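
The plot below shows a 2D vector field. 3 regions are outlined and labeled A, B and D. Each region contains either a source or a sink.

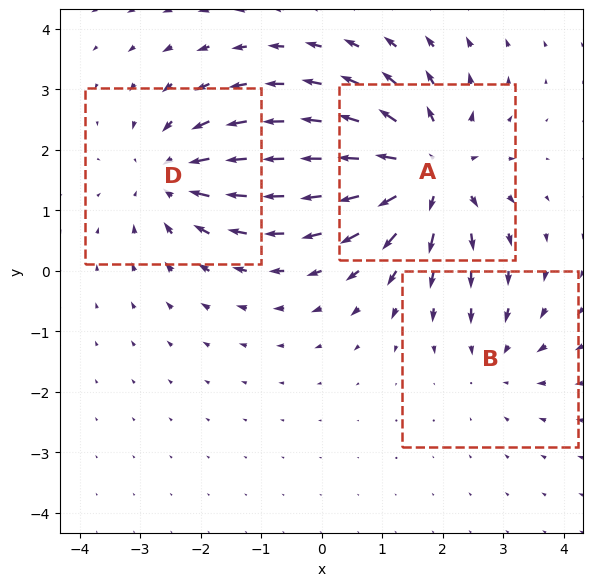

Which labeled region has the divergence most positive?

A

Divergence at each region's feature centre — A: about +5, B: about -2, D: about -3. Region A is most positive.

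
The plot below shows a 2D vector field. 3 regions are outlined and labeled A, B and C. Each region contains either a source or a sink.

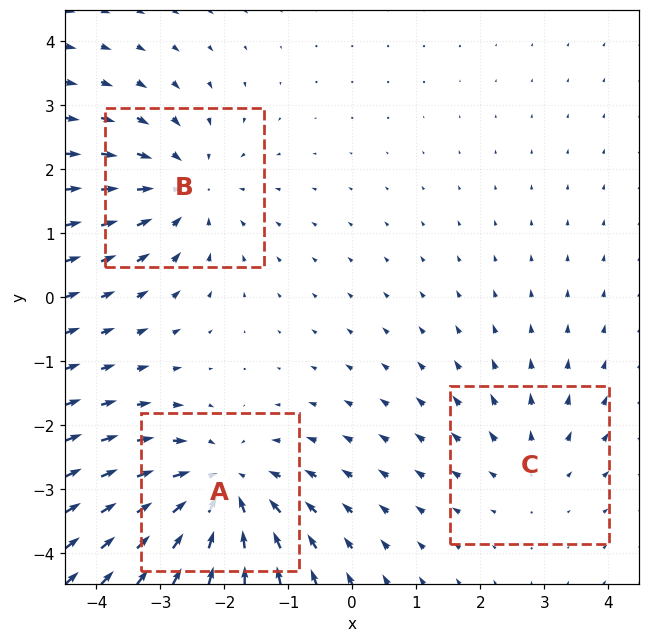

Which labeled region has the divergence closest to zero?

Divergence at each region's feature centre — A: about -4, B: about -3, C: about +2. Region C is closest to zero.

C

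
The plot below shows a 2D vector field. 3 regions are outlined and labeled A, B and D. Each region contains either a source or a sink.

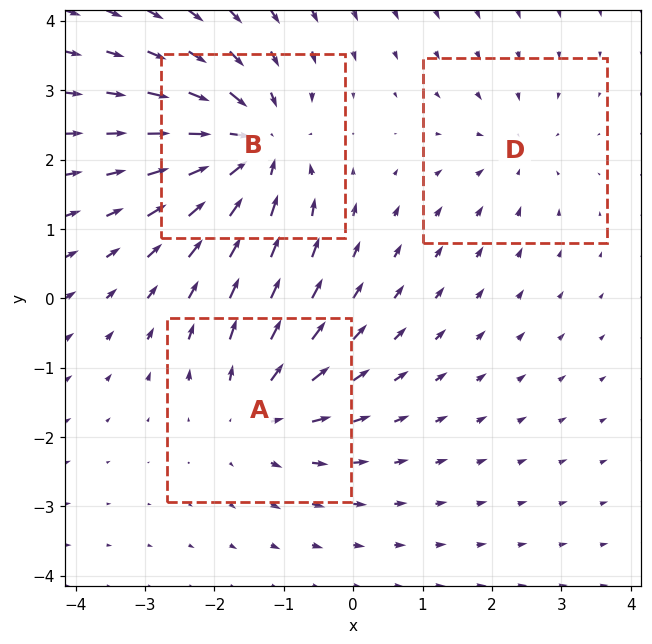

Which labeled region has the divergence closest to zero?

Divergence at each region's feature centre — A: about +3, B: about -5, D: about -2. Region D is closest to zero.

D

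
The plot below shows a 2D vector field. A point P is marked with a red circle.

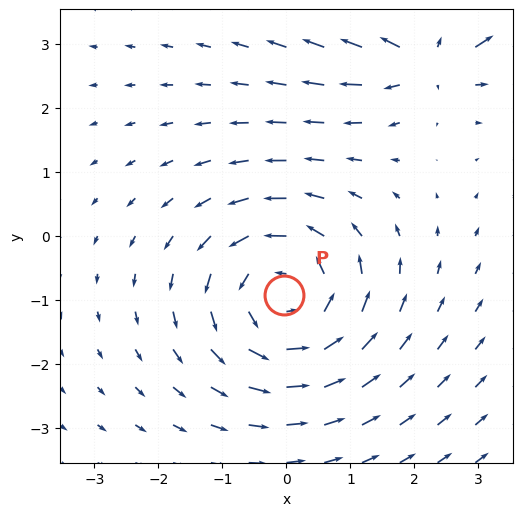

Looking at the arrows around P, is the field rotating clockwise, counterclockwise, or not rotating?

Near P at (-0.0, -0.9) the arrows circulate counterclockwise. The curl (z-component) there is about +4; positive curl means counterclockwise rotation.

counterclockwise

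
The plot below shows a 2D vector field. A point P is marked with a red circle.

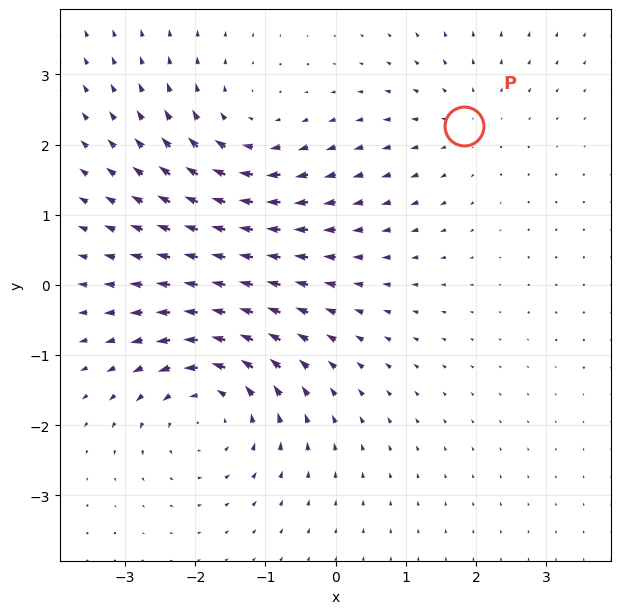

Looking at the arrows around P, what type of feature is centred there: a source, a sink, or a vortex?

At P (1.8, 2.3) the arrows spread outward. Divergence about +2, curl ≈0 — positive divergence with near-zero curl is a source.

source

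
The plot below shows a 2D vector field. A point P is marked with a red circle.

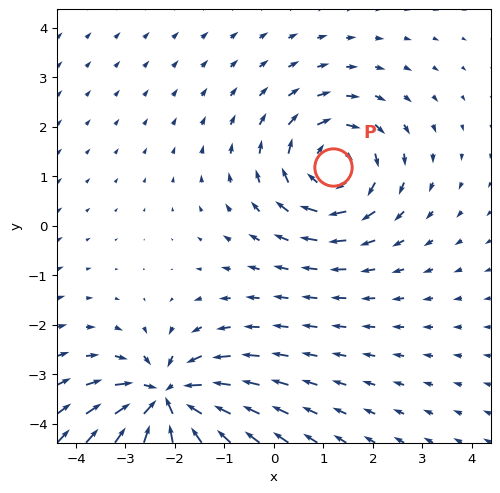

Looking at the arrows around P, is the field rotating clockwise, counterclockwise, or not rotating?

clockwise

Near P at (1.2, 1.2) the arrows circulate clockwise. The curl (z-component) there is about -3; negative curl means clockwise rotation.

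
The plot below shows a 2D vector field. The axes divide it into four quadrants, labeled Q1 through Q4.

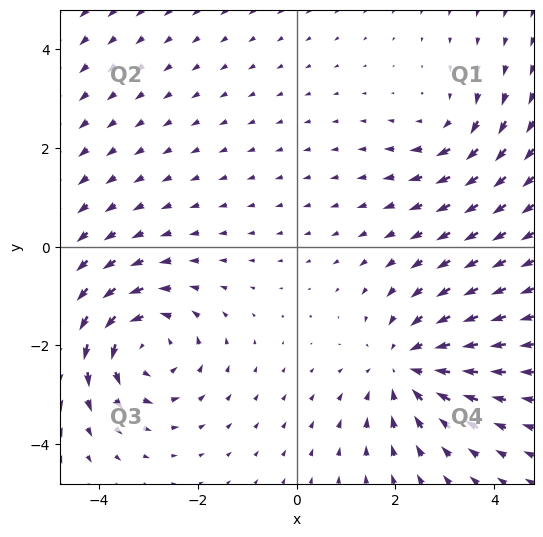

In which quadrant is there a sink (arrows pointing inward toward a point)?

Q4

The sink sits at approximately (2.2, -2.4), which lies in quadrant Q4. The divergence there is about -3, negative as expected for a sink.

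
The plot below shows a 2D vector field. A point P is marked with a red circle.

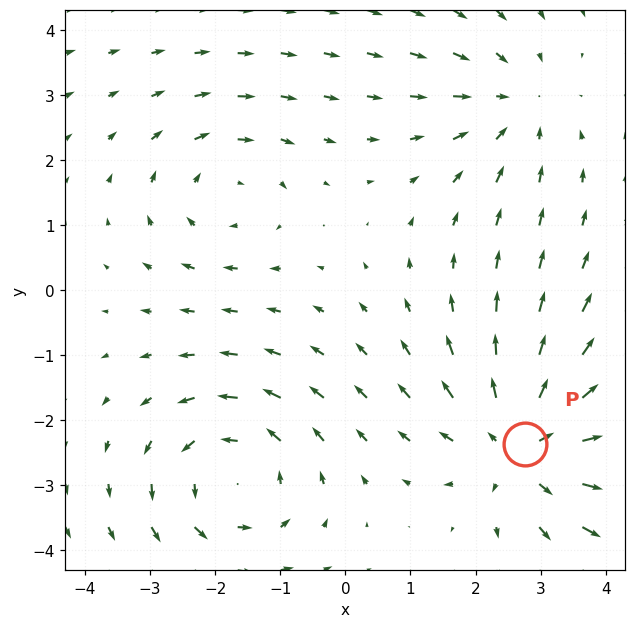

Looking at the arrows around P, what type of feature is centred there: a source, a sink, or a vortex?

source

At P (2.8, -2.4) the arrows spread outward. Divergence about +4, curl ≈0 — positive divergence with near-zero curl is a source.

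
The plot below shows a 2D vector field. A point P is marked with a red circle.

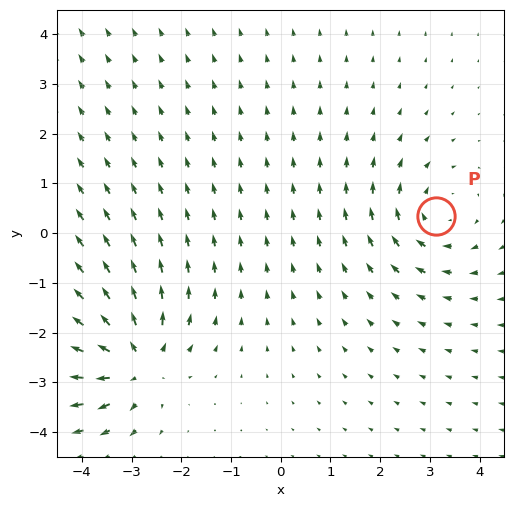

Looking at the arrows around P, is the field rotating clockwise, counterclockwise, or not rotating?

Near P at (3.1, 0.3) the arrows circulate clockwise. The curl (z-component) there is about -4; negative curl means clockwise rotation.

clockwise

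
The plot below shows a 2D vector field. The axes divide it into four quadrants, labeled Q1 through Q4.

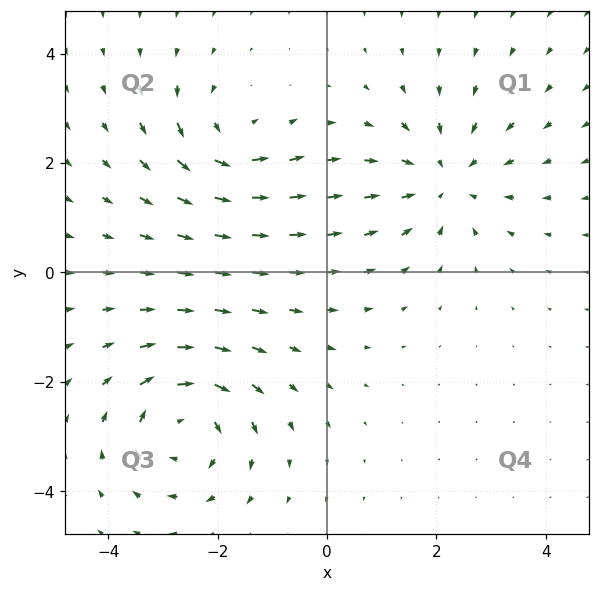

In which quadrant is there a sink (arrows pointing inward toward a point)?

The sink sits at approximately (2.2, 1.7), which lies in quadrant Q1. The divergence there is about -4, negative as expected for a sink.

Q1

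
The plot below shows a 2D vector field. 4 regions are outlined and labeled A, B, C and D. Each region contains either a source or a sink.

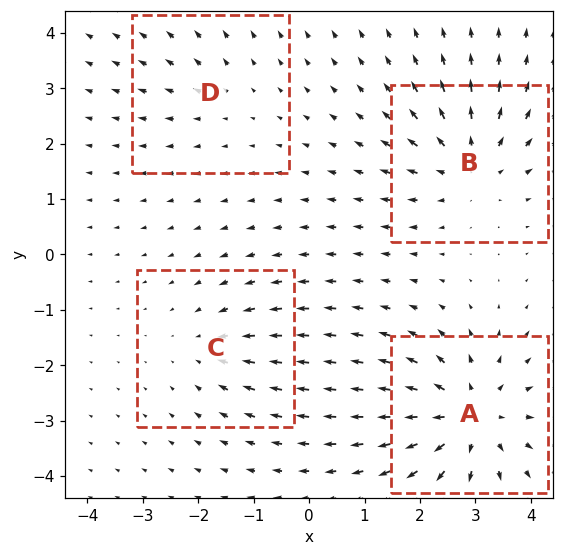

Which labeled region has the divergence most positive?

Divergence at each region's feature centre — A: about +7, B: about +5, C: about -3, D: about +2. Region A is most positive.

A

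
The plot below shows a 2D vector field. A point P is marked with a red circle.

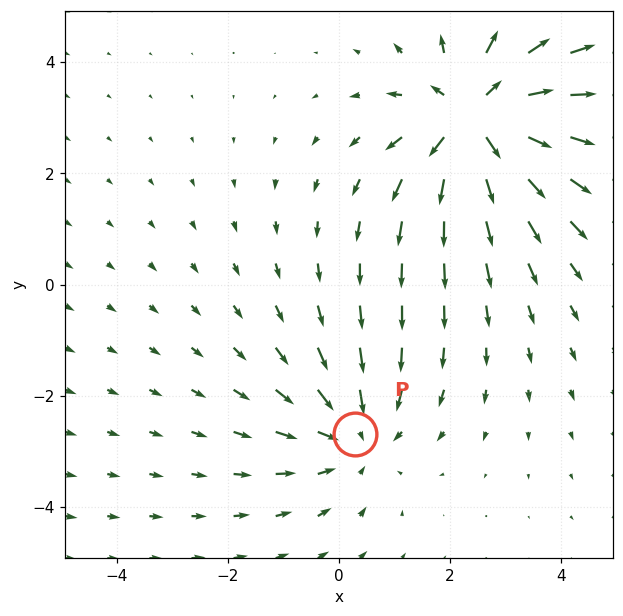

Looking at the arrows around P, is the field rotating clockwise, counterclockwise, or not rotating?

not rotating

Near P at (0.3, -2.7) the arrows show no circulation. The curl there is ≈0.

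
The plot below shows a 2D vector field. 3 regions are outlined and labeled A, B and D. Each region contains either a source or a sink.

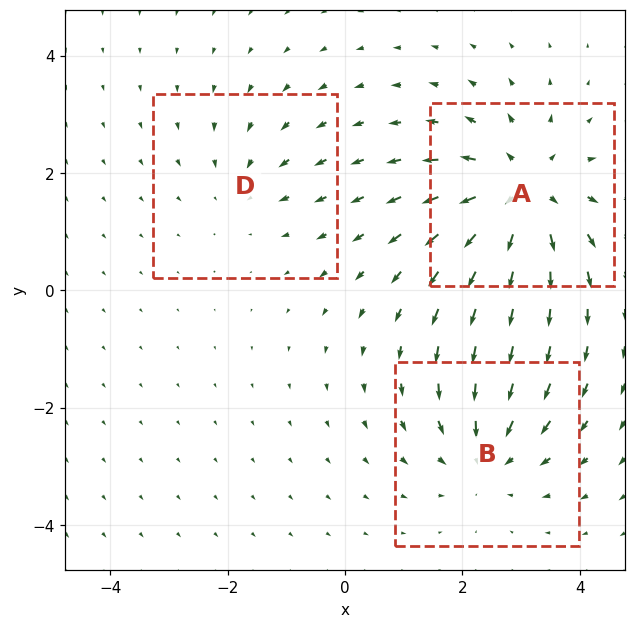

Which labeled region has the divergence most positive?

Divergence at each region's feature centre — A: about +5, B: about -3, D: about -2. Region A is most positive.

A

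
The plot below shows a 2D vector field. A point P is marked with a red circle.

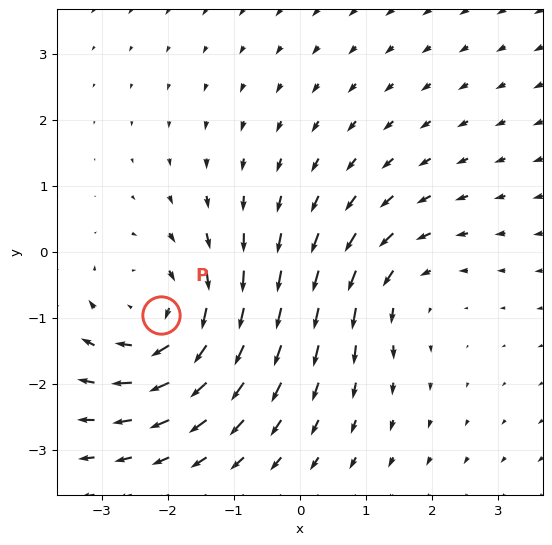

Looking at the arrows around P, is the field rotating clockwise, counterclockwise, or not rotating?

Near P at (-2.1, -1.0) the arrows circulate clockwise. The curl (z-component) there is about -4; negative curl means clockwise rotation.

clockwise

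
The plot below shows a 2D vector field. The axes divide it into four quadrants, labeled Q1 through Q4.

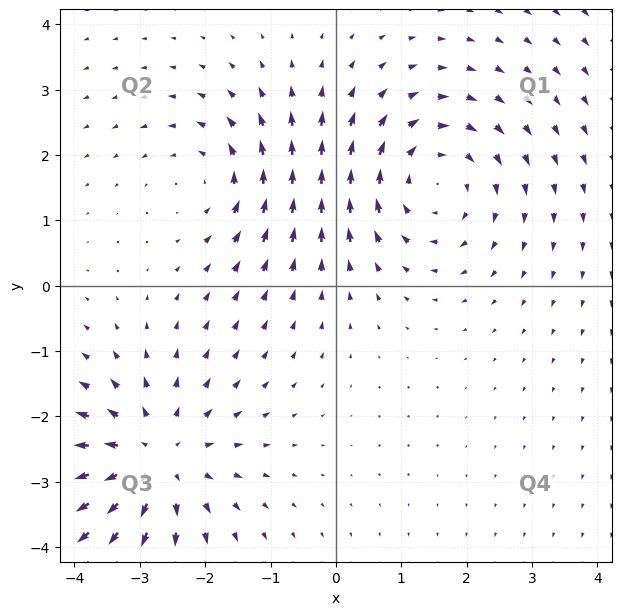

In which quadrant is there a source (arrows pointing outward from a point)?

Q3

The source sits at approximately (-2.8, -2.7), which lies in quadrant Q3. The divergence there is about +5, positive as expected for a source.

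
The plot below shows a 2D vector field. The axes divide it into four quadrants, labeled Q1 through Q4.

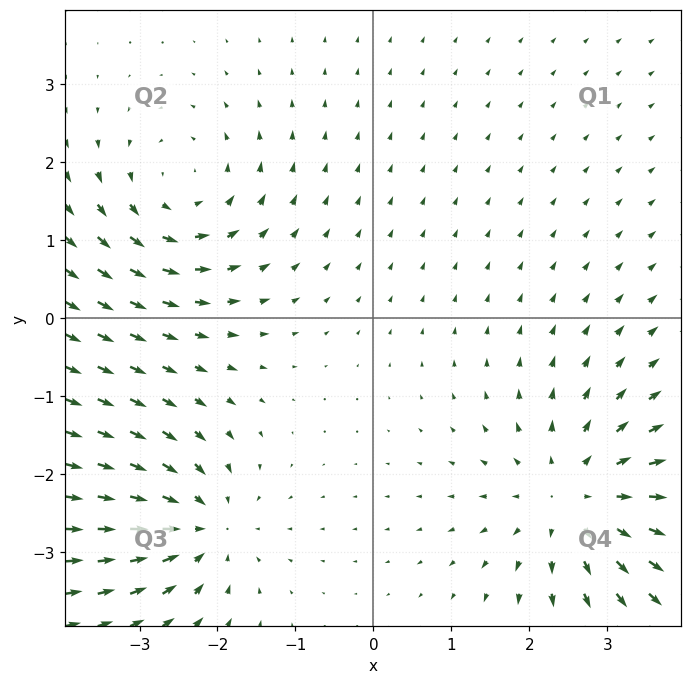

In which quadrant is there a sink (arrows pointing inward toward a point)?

Q3

The sink sits at approximately (-2.2, -2.7), which lies in quadrant Q3. The divergence there is about -4, negative as expected for a sink.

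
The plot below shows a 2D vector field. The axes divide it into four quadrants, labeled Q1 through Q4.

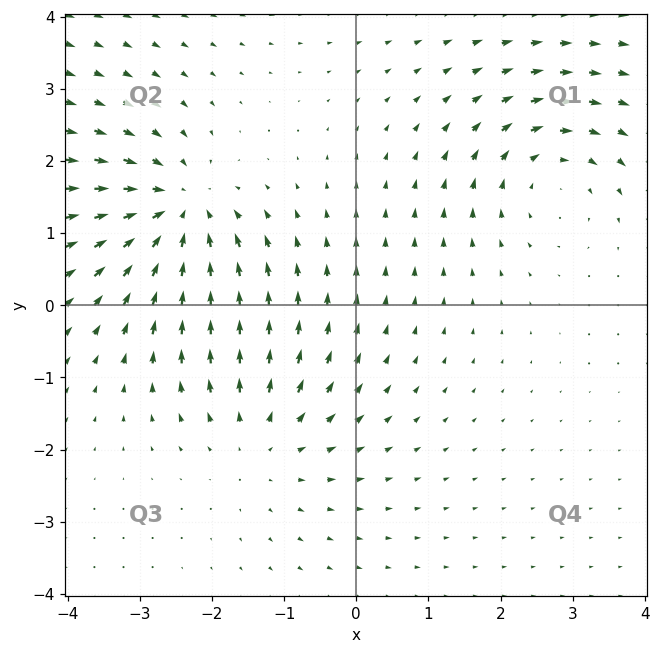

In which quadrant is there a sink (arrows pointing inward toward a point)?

Q2

The sink sits at approximately (-2.5, 1.3), which lies in quadrant Q2. The divergence there is about -5, negative as expected for a sink.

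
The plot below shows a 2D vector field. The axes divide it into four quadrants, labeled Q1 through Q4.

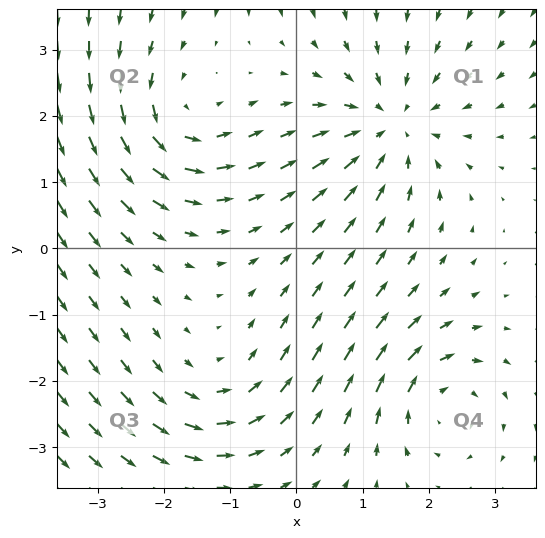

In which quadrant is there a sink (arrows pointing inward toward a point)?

The sink sits at approximately (1.4, 1.9), which lies in quadrant Q1. The divergence there is about -4, negative as expected for a sink.

Q1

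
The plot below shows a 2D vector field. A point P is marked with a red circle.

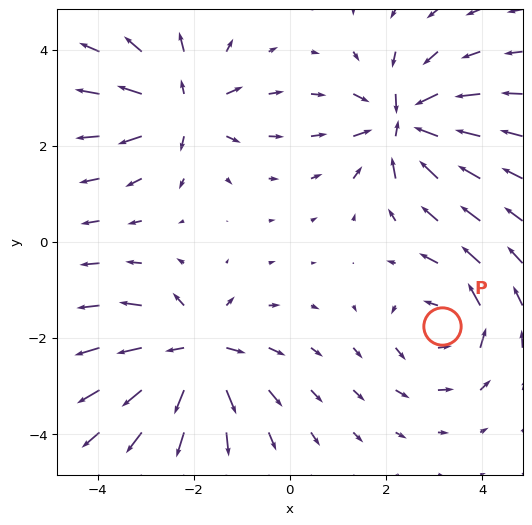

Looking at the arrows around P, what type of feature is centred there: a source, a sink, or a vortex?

vortex

At P (3.2, -1.8) the arrows circulate counterclockwise. Divergence ≈0, curl about +4 — near-zero divergence with nonzero curl is a vortex.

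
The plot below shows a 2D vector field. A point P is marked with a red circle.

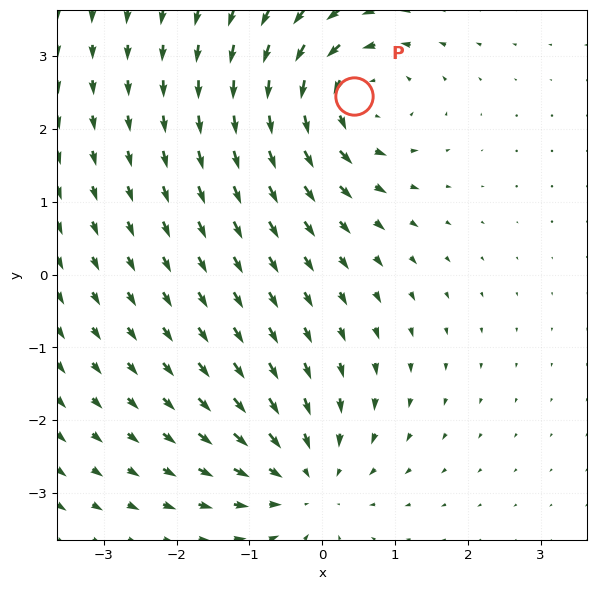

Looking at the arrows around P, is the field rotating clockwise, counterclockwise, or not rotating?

counterclockwise

Near P at (0.4, 2.4) the arrows circulate counterclockwise. The curl (z-component) there is about +5; positive curl means counterclockwise rotation.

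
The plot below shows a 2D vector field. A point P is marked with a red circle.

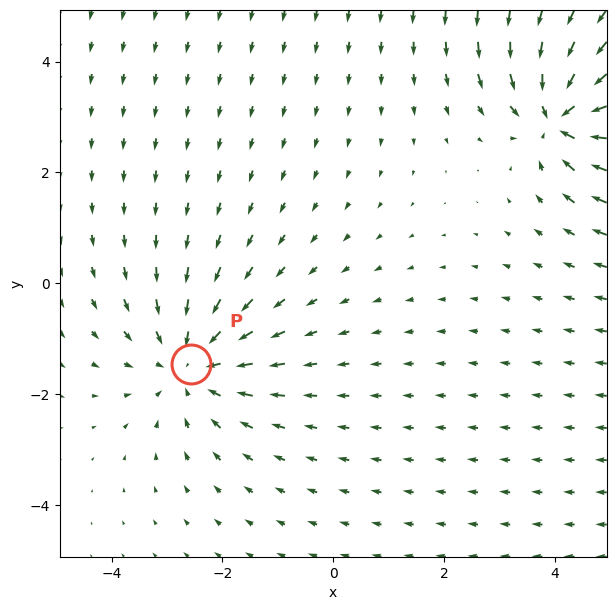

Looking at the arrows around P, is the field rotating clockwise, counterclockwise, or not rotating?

Near P at (-2.6, -1.5) the arrows show no circulation. The curl there is ≈0.

not rotating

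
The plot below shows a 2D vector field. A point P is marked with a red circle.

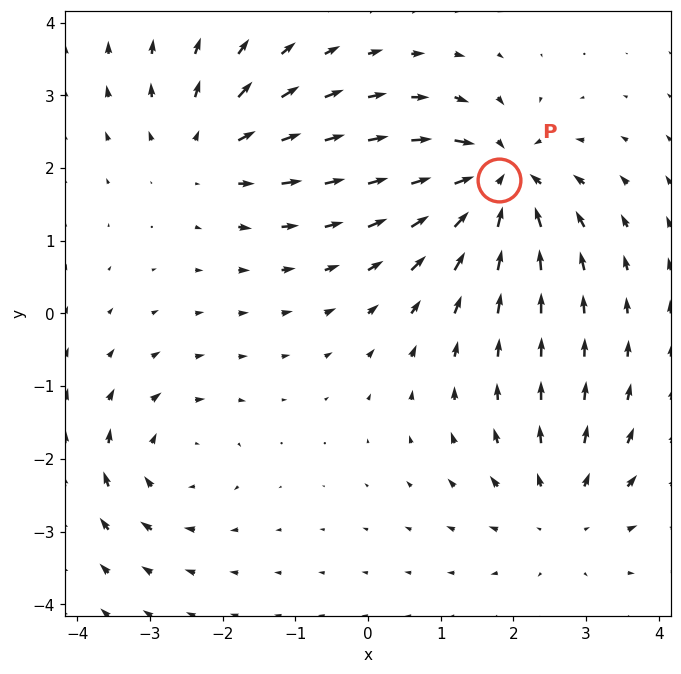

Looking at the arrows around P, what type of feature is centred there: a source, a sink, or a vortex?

At P (1.8, 1.8) the arrows converge inward. Divergence about -7, curl ≈0 — negative divergence with near-zero curl is a sink.

sink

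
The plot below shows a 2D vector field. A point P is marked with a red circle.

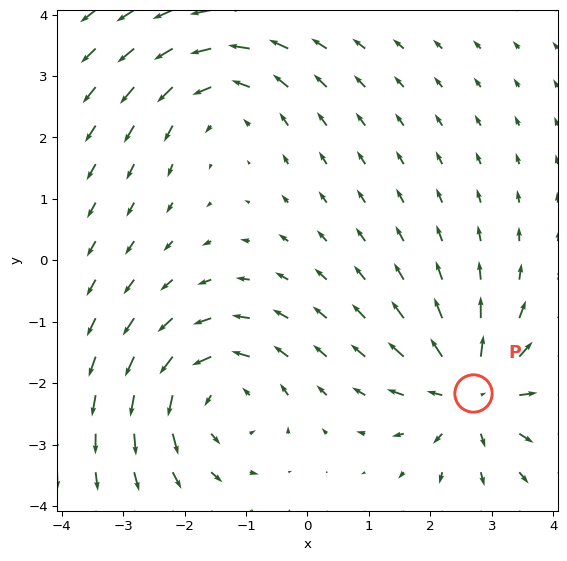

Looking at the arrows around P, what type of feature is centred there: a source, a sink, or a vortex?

At P (2.7, -2.2) the arrows spread outward. Divergence about +6, curl ≈0 — positive divergence with near-zero curl is a source.

source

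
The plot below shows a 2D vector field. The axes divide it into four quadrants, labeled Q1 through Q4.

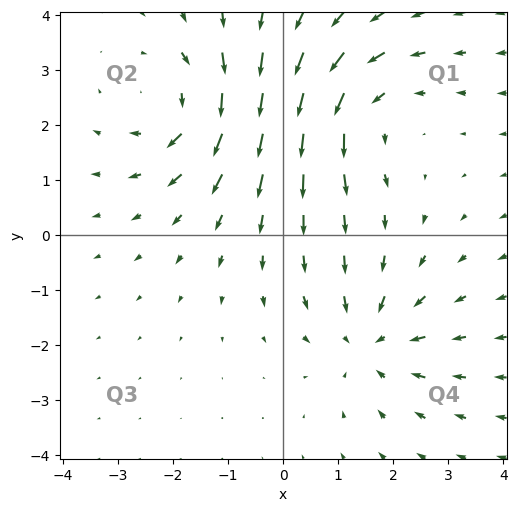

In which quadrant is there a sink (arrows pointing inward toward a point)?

The sink sits at approximately (1.6, -1.9), which lies in quadrant Q4. The divergence there is about -4, negative as expected for a sink.

Q4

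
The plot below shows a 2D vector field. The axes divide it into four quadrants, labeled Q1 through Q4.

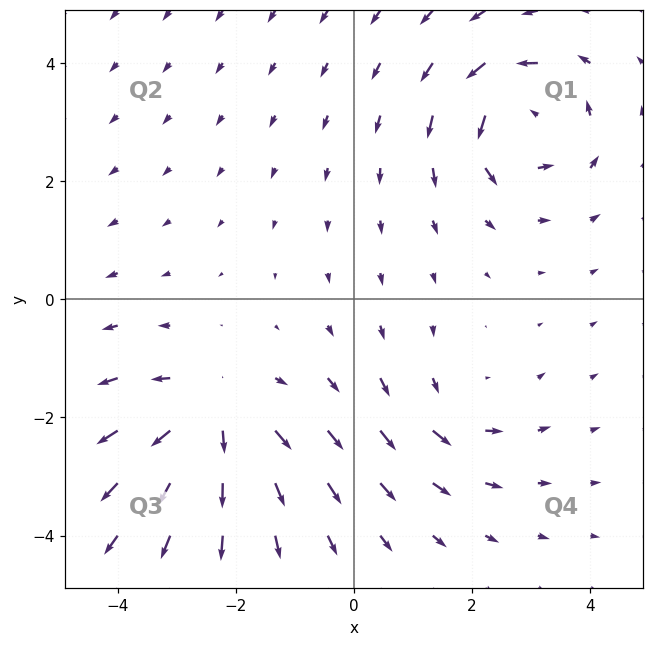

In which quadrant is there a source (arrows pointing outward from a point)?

The source sits at approximately (-2.4, -2.0), which lies in quadrant Q3. The divergence there is about +5, positive as expected for a source.

Q3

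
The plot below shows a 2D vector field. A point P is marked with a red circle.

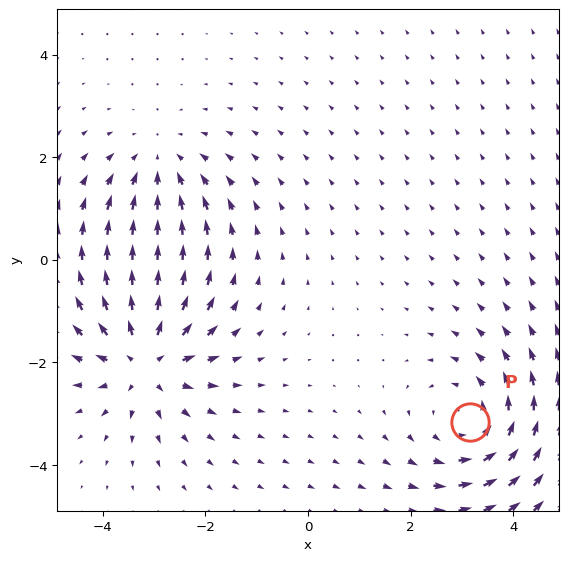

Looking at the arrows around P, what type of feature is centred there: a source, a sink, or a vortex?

At P (3.2, -3.2) the arrows circulate counterclockwise. Divergence ≈0, curl about +3 — near-zero divergence with nonzero curl is a vortex.

vortex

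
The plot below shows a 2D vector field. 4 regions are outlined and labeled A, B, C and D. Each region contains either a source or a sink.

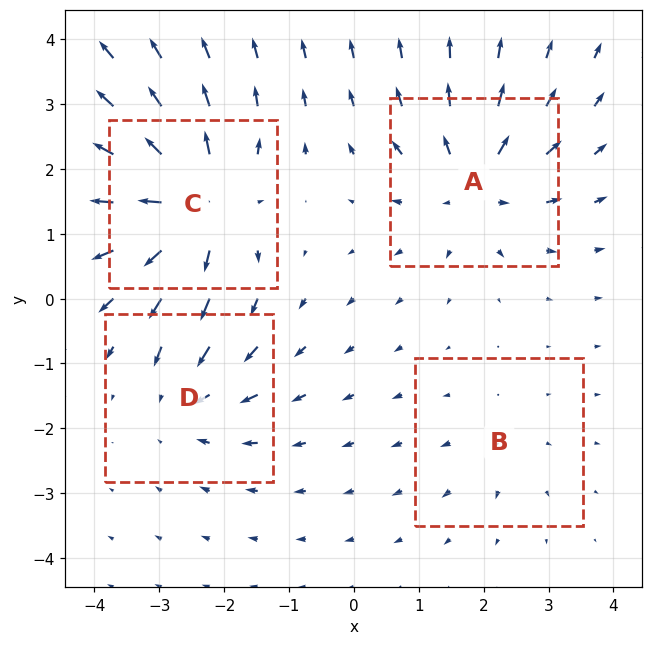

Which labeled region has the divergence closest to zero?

Divergence at each region's feature centre — A: about +5, B: about +2, C: about +7, D: about -4. Region B is closest to zero.

B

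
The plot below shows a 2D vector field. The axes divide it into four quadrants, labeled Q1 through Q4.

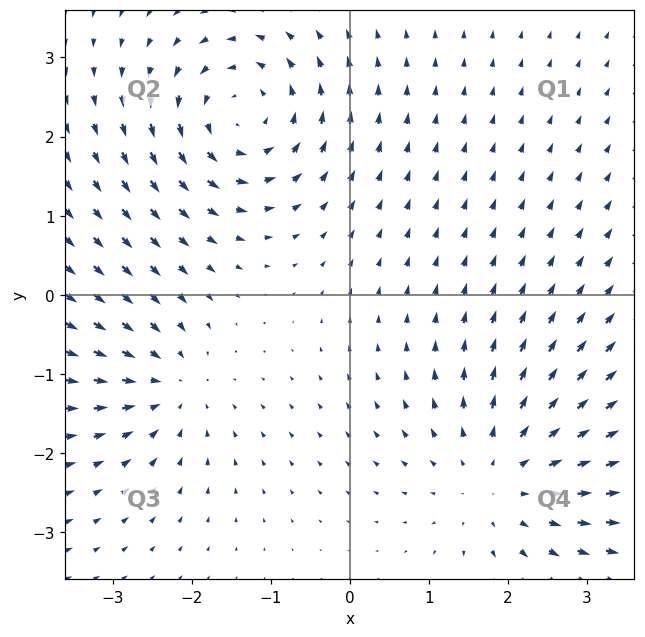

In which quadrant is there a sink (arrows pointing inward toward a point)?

The sink sits at approximately (-2.3, -1.2), which lies in quadrant Q3. The divergence there is about -4, negative as expected for a sink.

Q3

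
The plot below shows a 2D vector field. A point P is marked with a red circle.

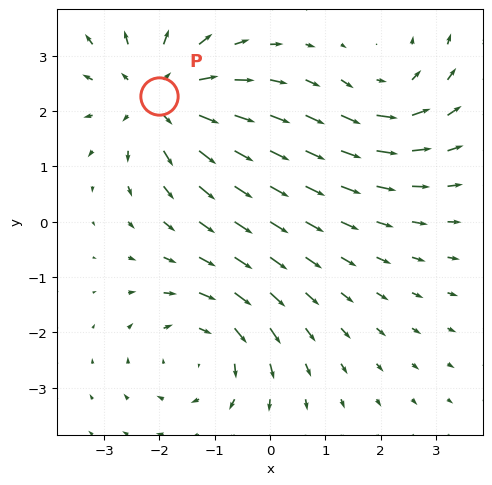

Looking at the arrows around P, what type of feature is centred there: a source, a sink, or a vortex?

source

At P (-2.0, 2.3) the arrows spread outward. Divergence about +4, curl ≈0 — positive divergence with near-zero curl is a source.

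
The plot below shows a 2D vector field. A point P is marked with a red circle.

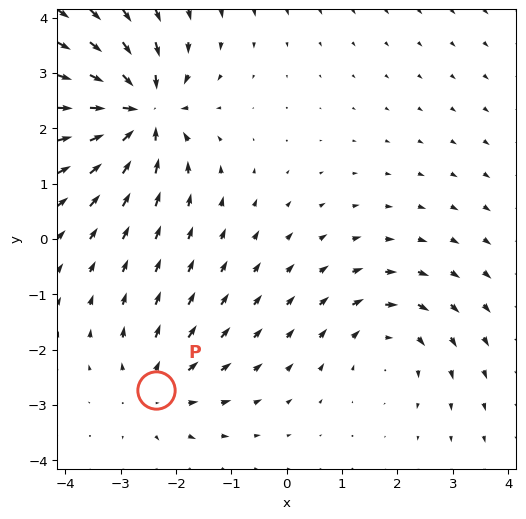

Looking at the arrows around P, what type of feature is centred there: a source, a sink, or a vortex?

At P (-2.4, -2.7) the arrows spread outward. Divergence about +3, curl ≈0 — positive divergence with near-zero curl is a source.

source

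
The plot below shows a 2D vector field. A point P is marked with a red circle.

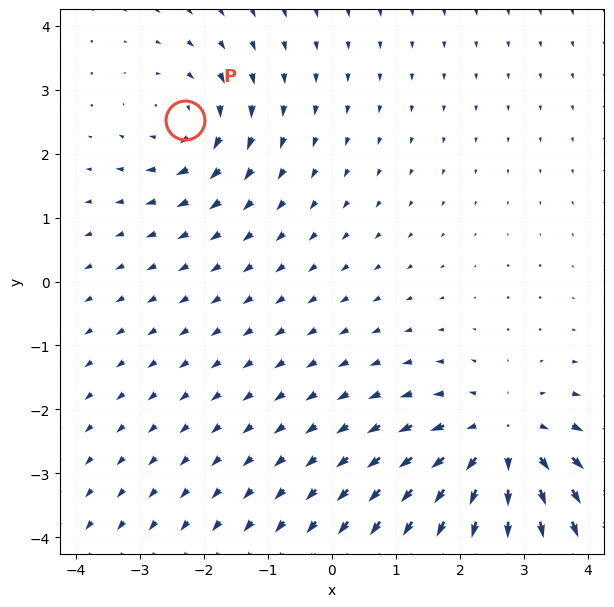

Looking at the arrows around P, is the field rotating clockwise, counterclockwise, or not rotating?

clockwise

Near P at (-2.3, 2.5) the arrows circulate clockwise. The curl (z-component) there is about -3; negative curl means clockwise rotation.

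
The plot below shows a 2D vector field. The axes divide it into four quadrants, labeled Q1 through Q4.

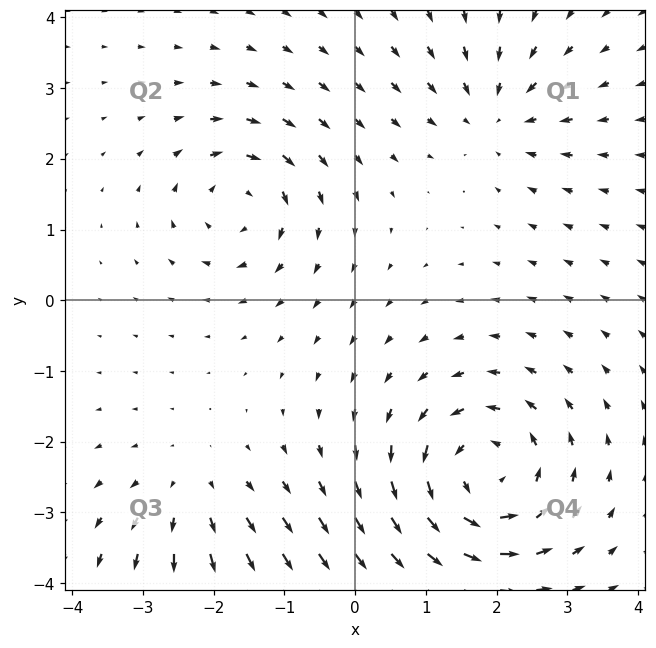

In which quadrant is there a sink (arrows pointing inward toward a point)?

The sink sits at approximately (2.0, 2.6), which lies in quadrant Q1. The divergence there is about -3, negative as expected for a sink.

Q1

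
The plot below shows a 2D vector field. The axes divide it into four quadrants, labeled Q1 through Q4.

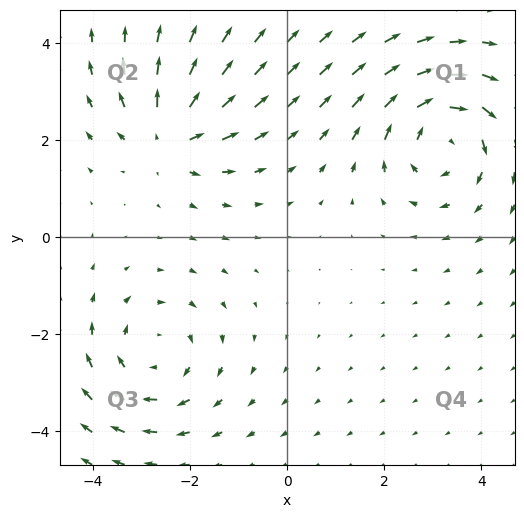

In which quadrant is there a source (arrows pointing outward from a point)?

Q2

The source sits at approximately (-2.4, 2.1), which lies in quadrant Q2. The divergence there is about +4, positive as expected for a source.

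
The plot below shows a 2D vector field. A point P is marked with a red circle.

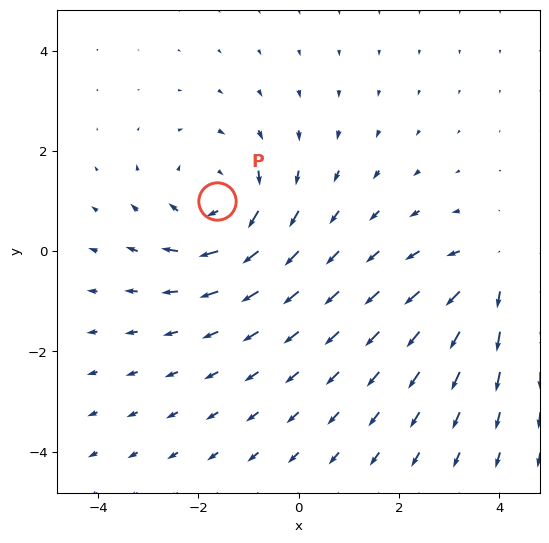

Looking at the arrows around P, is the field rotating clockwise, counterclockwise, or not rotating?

clockwise

Near P at (-1.6, 1.0) the arrows circulate clockwise. The curl (z-component) there is about -4; negative curl means clockwise rotation.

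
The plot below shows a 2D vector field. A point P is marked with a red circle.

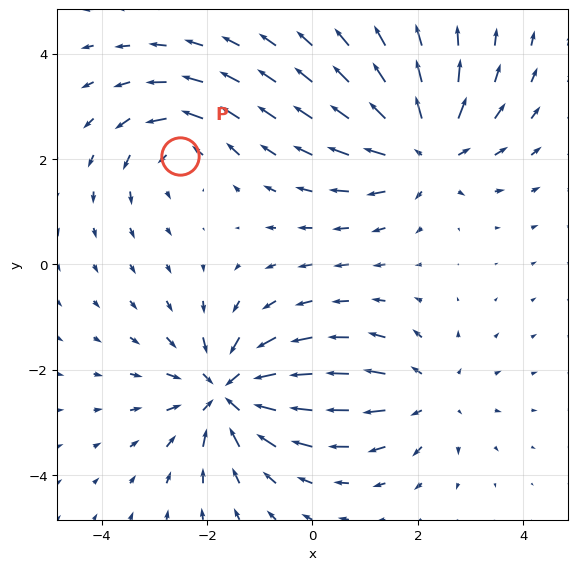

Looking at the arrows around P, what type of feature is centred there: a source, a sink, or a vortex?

vortex

At P (-2.5, 2.1) the arrows circulate counterclockwise. Divergence ≈0, curl about +3 — near-zero divergence with nonzero curl is a vortex.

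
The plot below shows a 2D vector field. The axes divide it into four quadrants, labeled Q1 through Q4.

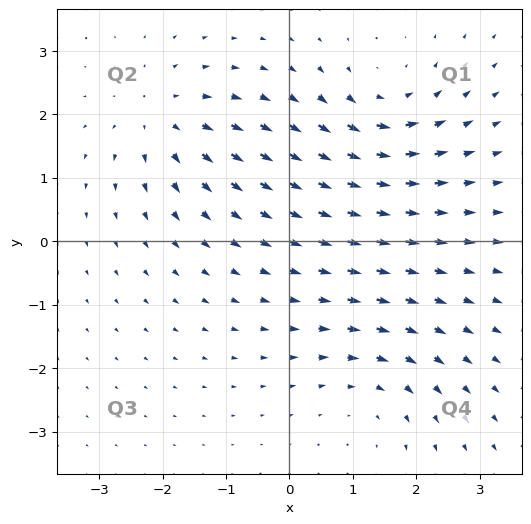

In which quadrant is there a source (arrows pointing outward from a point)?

The source sits at approximately (-2.0, 1.9), which lies in quadrant Q2. The divergence there is about +5, positive as expected for a source.

Q2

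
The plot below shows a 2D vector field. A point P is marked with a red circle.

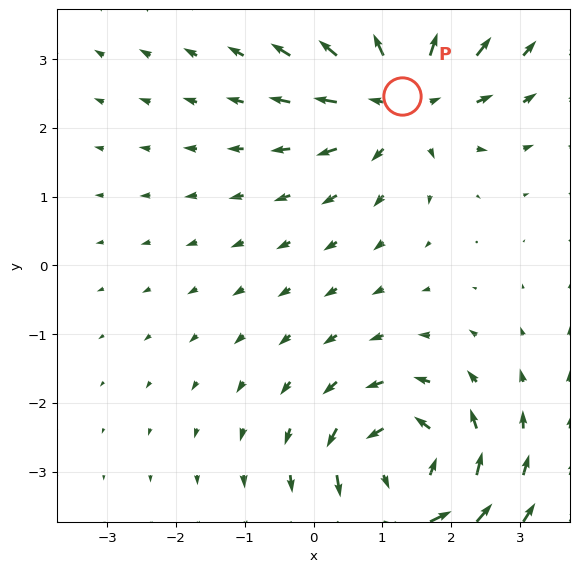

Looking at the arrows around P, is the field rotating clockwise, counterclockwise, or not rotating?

Near P at (1.3, 2.5) the arrows show no circulation. The curl there is ≈0.

not rotating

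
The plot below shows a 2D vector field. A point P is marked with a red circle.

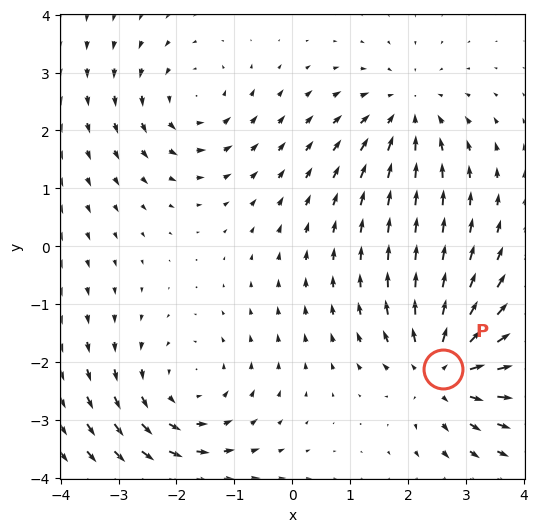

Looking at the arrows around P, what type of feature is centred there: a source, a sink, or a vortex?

At P (2.6, -2.1) the arrows spread outward. Divergence about +5, curl ≈0 — positive divergence with near-zero curl is a source.

source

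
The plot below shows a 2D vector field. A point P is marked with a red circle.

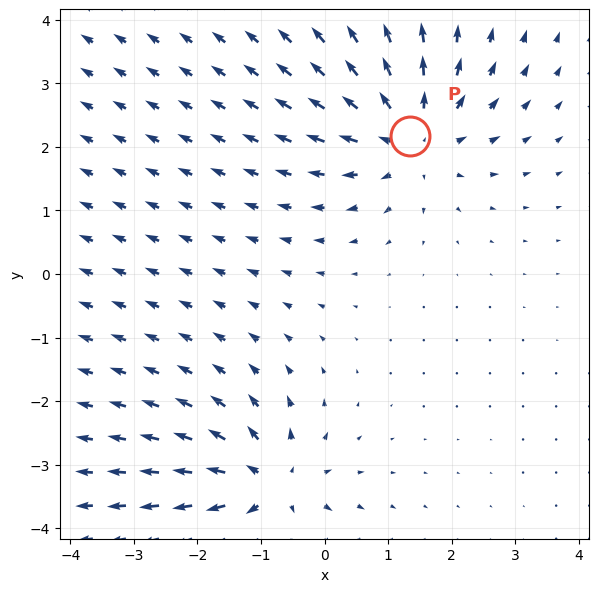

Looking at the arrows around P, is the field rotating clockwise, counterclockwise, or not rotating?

Near P at (1.3, 2.2) the arrows show no circulation. The curl there is ≈0.

not rotating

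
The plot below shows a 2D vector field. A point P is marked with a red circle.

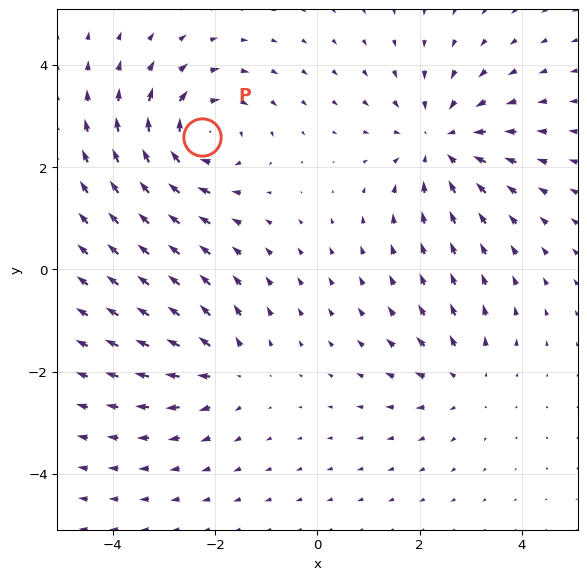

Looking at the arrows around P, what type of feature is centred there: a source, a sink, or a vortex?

vortex

At P (-2.3, 2.6) the arrows circulate clockwise. Divergence ≈0, curl about -4 — near-zero divergence with nonzero curl is a vortex.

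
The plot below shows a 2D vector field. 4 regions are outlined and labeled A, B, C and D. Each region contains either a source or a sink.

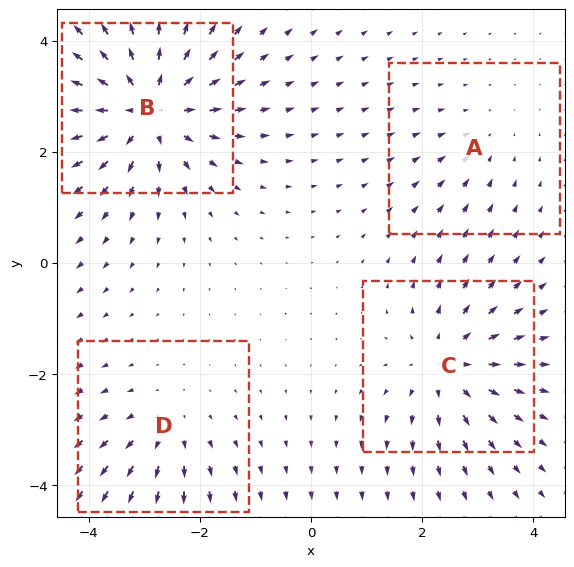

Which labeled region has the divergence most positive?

Divergence at each region's feature centre — A: about -2, B: about +7, C: about +5, D: about +3. Region B is most positive.

B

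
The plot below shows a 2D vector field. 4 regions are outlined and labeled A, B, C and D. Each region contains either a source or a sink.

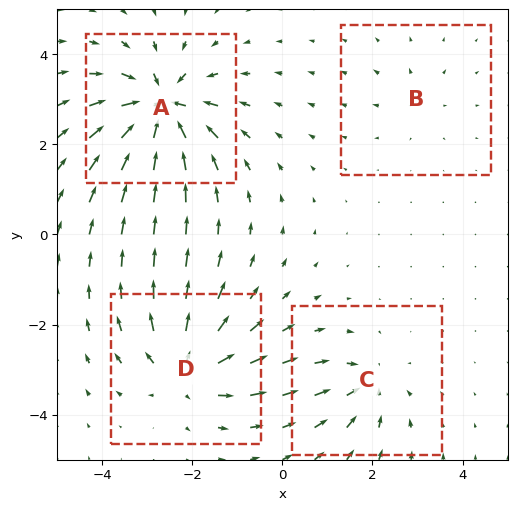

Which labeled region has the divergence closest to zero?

Divergence at each region's feature centre — A: about -8, B: about +2, C: about -4, D: about +6. Region B is closest to zero.

B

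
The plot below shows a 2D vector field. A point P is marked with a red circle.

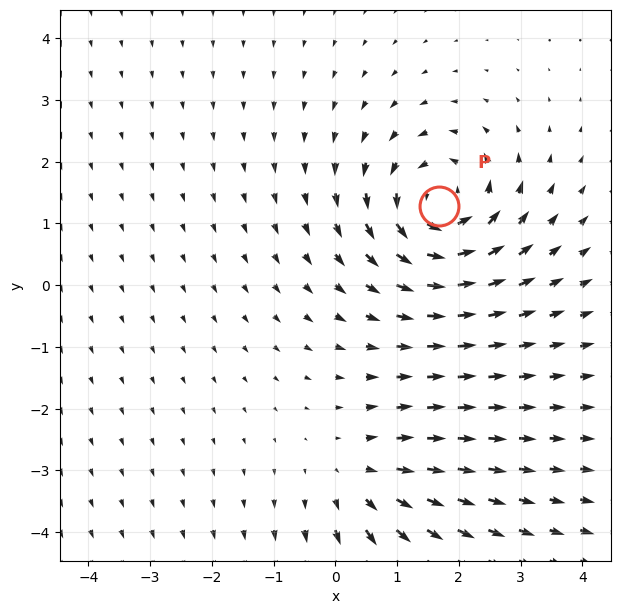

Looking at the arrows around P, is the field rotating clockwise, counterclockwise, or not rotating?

Near P at (1.7, 1.3) the arrows circulate counterclockwise. The curl (z-component) there is about +5; positive curl means counterclockwise rotation.

counterclockwise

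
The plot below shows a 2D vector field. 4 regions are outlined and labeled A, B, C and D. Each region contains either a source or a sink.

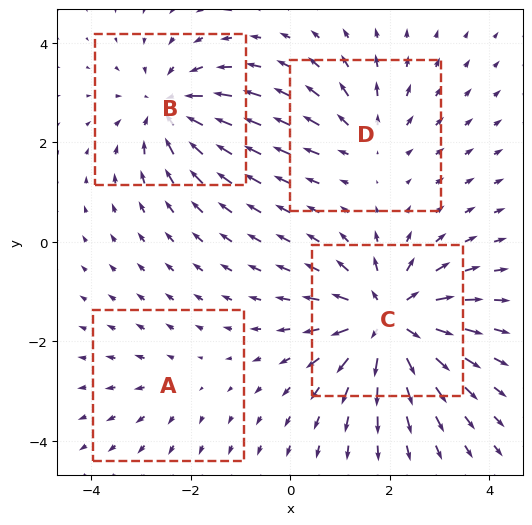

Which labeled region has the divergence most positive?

Divergence at each region's feature centre — A: about +2, B: about -5, C: about +8, D: about +4. Region C is most positive.

C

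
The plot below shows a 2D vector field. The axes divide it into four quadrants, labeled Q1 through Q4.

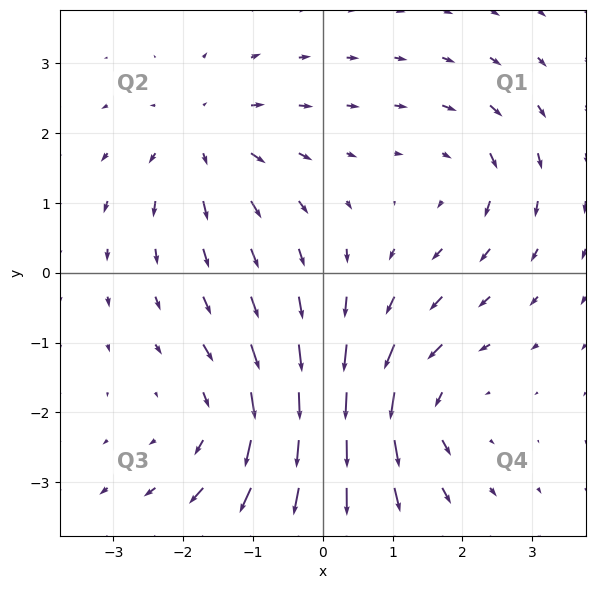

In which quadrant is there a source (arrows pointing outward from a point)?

Q2

The source sits at approximately (-1.7, 1.9), which lies in quadrant Q2. The divergence there is about +4, positive as expected for a source.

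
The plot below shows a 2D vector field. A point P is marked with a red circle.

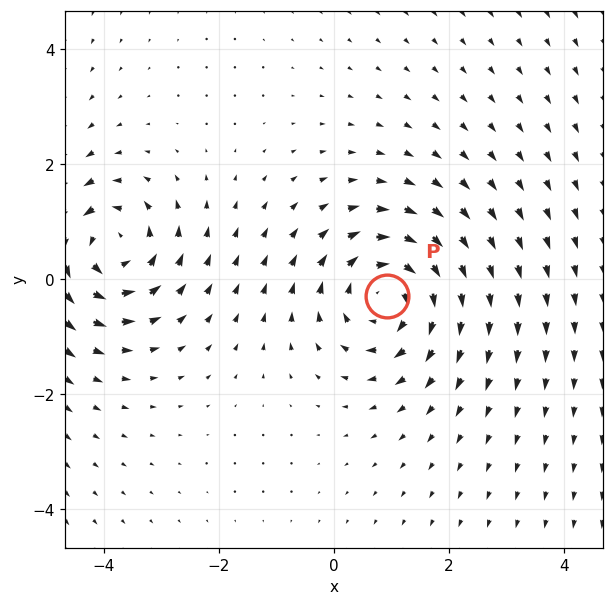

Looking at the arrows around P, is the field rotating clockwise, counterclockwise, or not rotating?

clockwise

Near P at (0.9, -0.3) the arrows circulate clockwise. The curl (z-component) there is about -4; negative curl means clockwise rotation.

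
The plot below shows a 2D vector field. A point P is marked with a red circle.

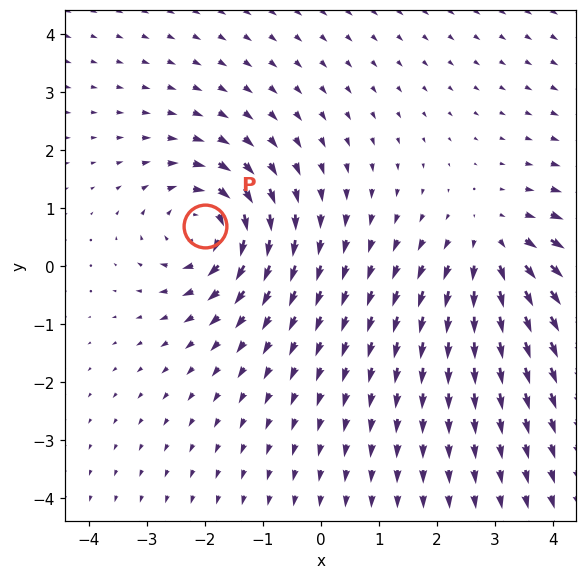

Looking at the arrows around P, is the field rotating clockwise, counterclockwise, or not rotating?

clockwise

Near P at (-2.0, 0.7) the arrows circulate clockwise. The curl (z-component) there is about -4; negative curl means clockwise rotation.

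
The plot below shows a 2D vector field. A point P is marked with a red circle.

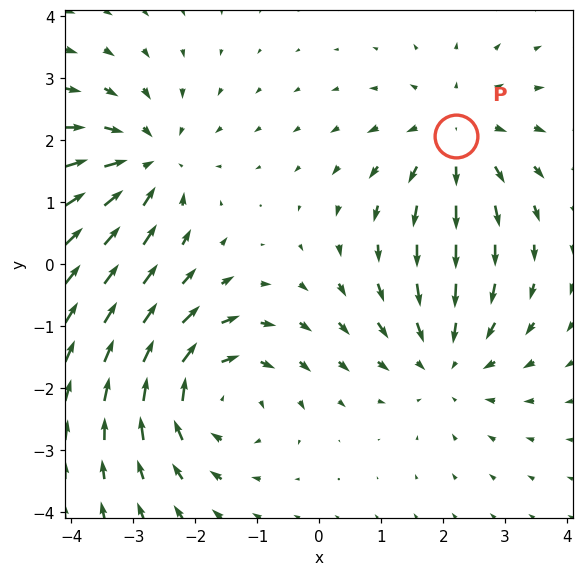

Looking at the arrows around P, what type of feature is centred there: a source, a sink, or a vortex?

source

At P (2.2, 2.1) the arrows spread outward. Divergence about +3, curl ≈0 — positive divergence with near-zero curl is a source.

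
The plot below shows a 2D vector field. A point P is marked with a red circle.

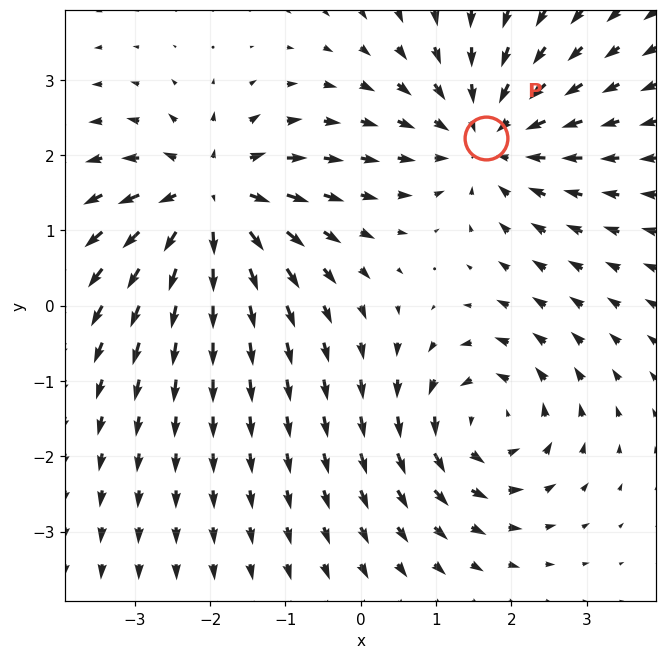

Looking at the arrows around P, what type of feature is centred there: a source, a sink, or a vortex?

sink

At P (1.7, 2.2) the arrows converge inward. Divergence about -4, curl ≈0 — negative divergence with near-zero curl is a sink.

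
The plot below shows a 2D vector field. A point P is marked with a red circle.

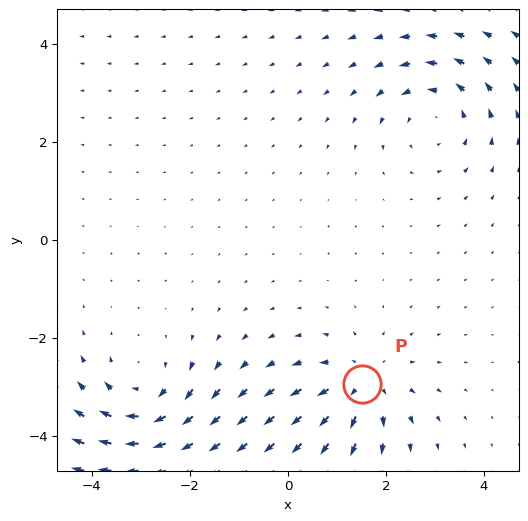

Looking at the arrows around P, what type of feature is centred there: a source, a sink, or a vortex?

source

At P (1.5, -2.9) the arrows spread outward. Divergence about +3, curl ≈0 — positive divergence with near-zero curl is a source.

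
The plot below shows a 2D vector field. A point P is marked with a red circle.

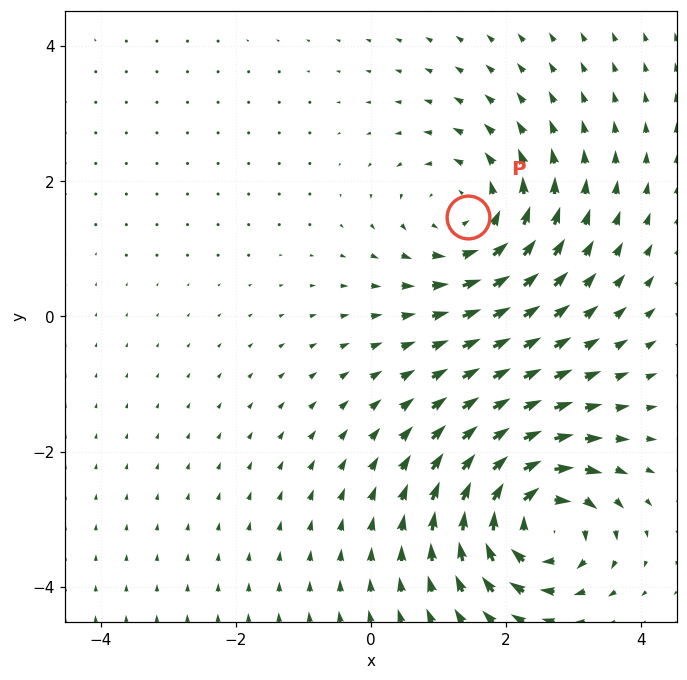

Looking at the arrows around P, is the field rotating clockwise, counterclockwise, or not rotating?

Near P at (1.4, 1.5) the arrows circulate counterclockwise. The curl (z-component) there is about +3; positive curl means counterclockwise rotation.

counterclockwise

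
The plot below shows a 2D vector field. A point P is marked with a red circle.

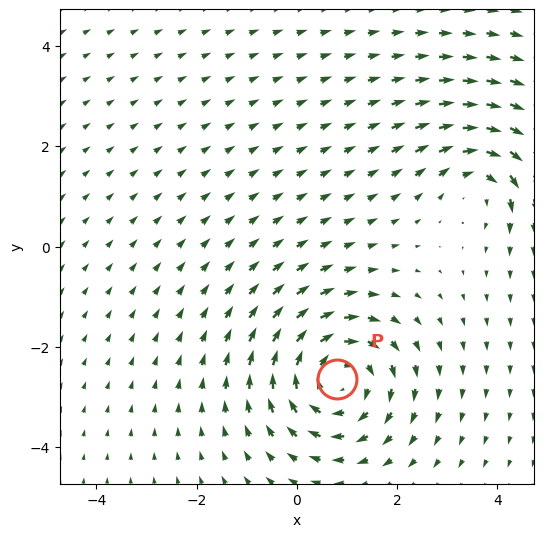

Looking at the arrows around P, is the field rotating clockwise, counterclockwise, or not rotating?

clockwise

Near P at (0.8, -2.6) the arrows circulate clockwise. The curl (z-component) there is about -5; negative curl means clockwise rotation.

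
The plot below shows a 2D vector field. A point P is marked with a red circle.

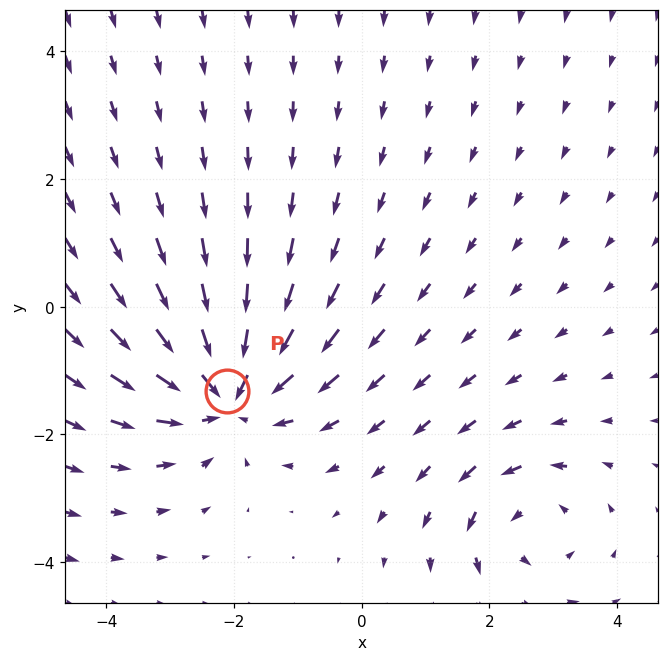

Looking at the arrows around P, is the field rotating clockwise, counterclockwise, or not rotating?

not rotating

Near P at (-2.1, -1.3) the arrows show no circulation. The curl there is ≈0.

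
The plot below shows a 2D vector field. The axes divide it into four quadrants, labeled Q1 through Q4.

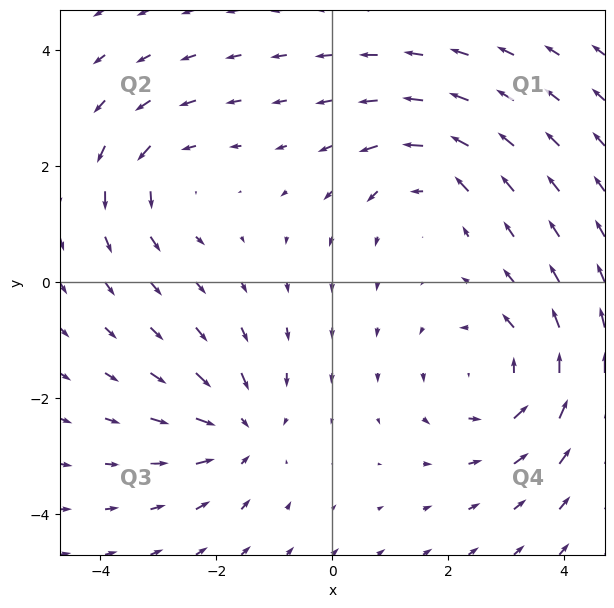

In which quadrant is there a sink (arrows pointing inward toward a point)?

Q3

The sink sits at approximately (-1.6, -2.6), which lies in quadrant Q3. The divergence there is about -4, negative as expected for a sink.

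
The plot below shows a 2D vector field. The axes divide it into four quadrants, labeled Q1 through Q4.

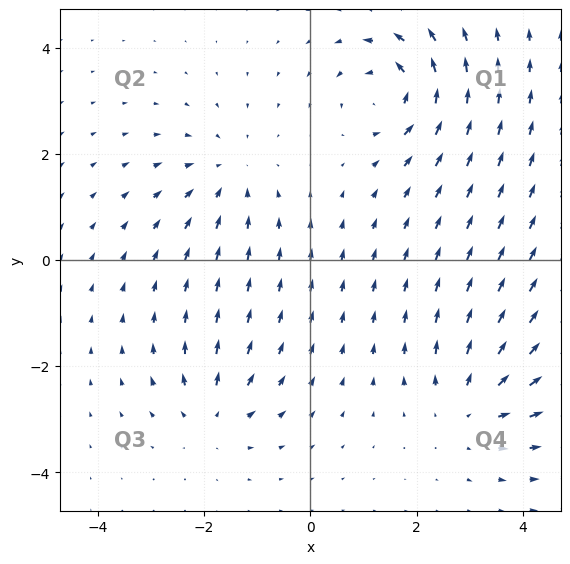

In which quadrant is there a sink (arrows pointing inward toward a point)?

The sink sits at approximately (-1.6, 1.6), which lies in quadrant Q2. The divergence there is about -3, negative as expected for a sink.

Q2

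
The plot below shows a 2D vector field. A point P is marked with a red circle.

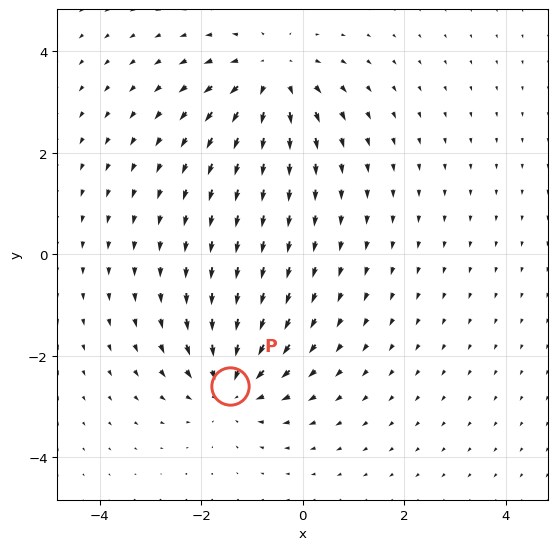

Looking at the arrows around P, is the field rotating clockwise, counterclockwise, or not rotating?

Near P at (-1.4, -2.6) the arrows show no circulation. The curl there is ≈0.

not rotating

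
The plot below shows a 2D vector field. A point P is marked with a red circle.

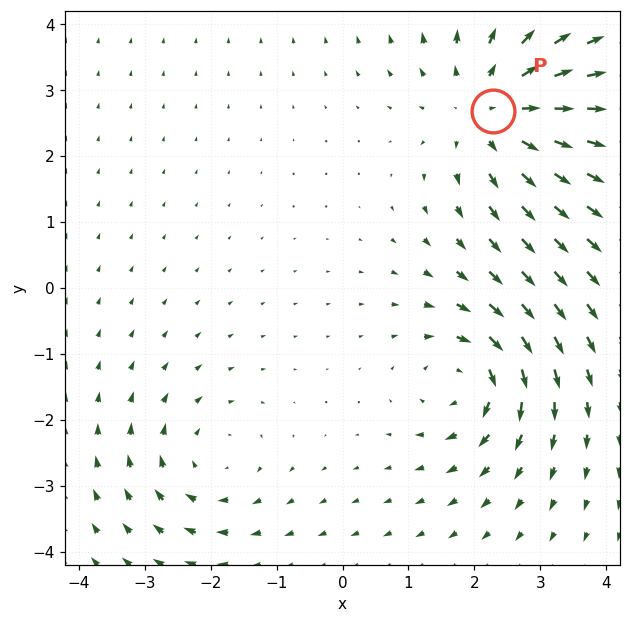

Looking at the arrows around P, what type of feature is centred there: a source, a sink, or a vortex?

source

At P (2.3, 2.7) the arrows spread outward. Divergence about +4, curl ≈0 — positive divergence with near-zero curl is a source.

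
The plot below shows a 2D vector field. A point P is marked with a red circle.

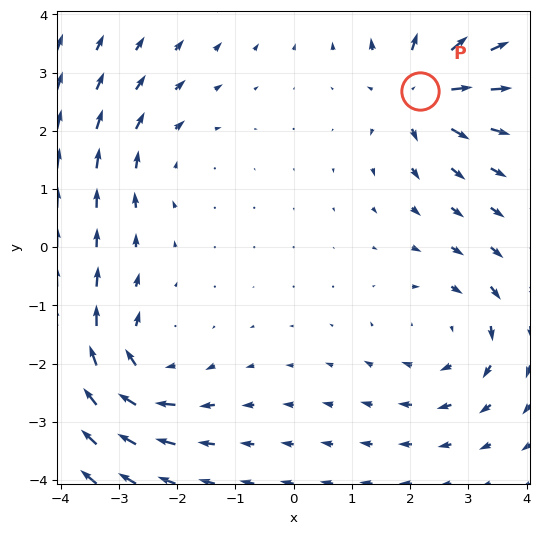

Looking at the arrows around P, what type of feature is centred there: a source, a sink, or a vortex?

At P (2.2, 2.7) the arrows spread outward. Divergence about +6, curl ≈0 — positive divergence with near-zero curl is a source.

source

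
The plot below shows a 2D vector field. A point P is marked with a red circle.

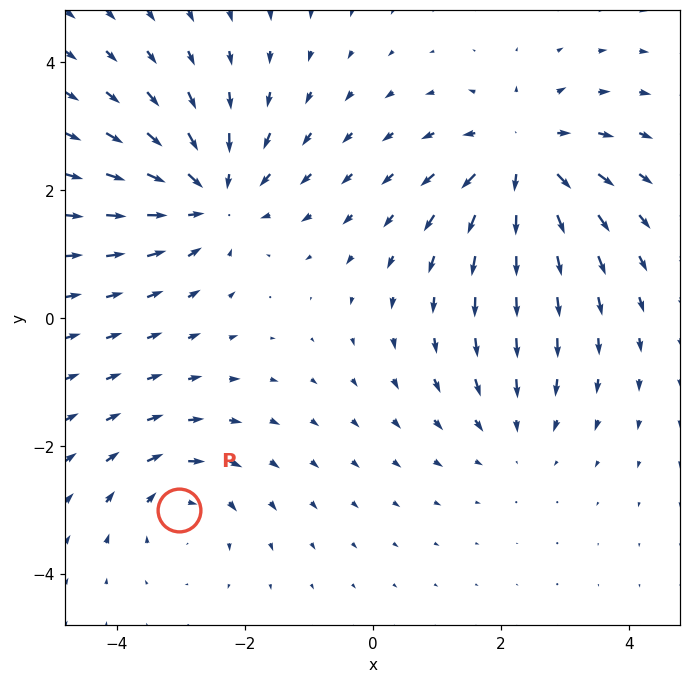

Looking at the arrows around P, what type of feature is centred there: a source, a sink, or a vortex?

vortex

At P (-3.0, -3.0) the arrows circulate clockwise. Divergence ≈0, curl about -3 — near-zero divergence with nonzero curl is a vortex.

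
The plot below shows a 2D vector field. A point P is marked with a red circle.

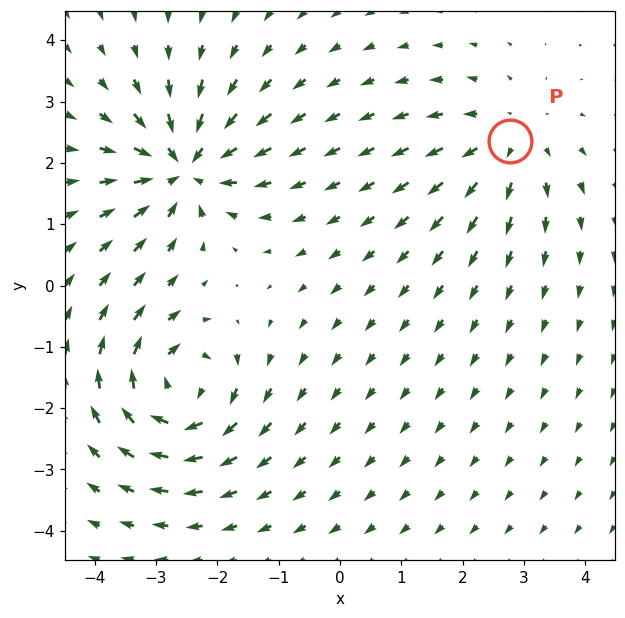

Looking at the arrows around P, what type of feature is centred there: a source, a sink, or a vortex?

At P (2.8, 2.4) the arrows spread outward. Divergence about +3, curl ≈0 — positive divergence with near-zero curl is a source.

source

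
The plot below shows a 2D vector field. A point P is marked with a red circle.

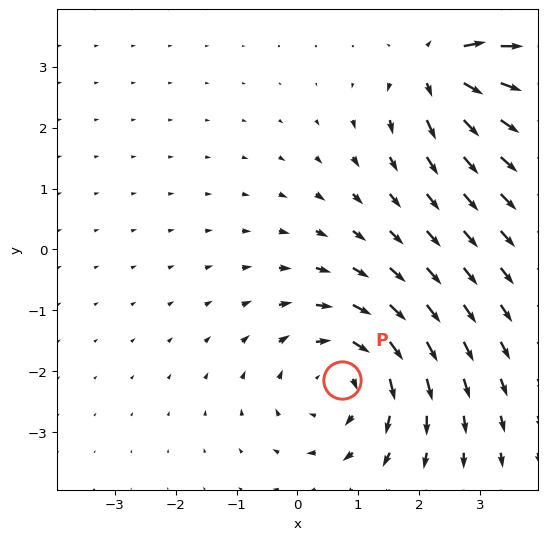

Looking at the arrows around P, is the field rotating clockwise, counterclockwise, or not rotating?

clockwise

Near P at (0.7, -2.1) the arrows circulate clockwise. The curl (z-component) there is about -3; negative curl means clockwise rotation.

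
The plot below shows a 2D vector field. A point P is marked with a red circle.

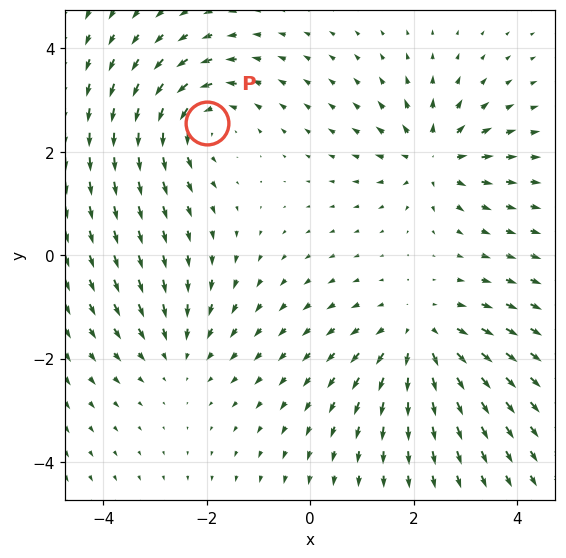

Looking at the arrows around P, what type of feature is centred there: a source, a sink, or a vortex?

vortex

At P (-2.0, 2.6) the arrows circulate counterclockwise. Divergence ≈0, curl about +4 — near-zero divergence with nonzero curl is a vortex.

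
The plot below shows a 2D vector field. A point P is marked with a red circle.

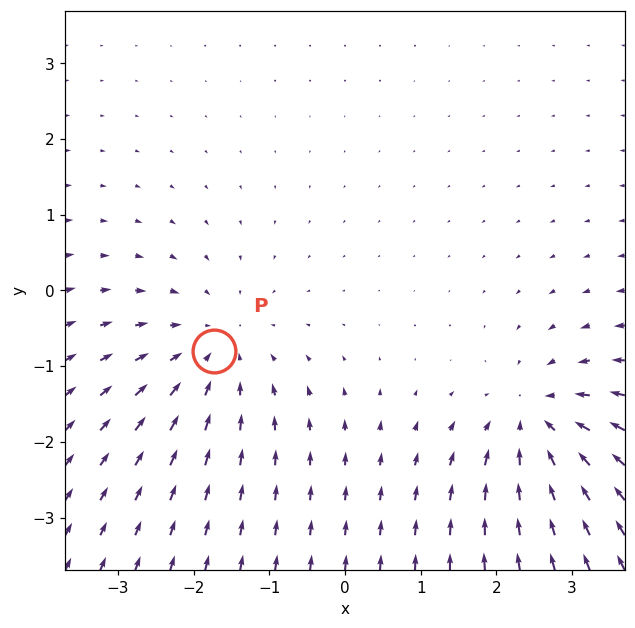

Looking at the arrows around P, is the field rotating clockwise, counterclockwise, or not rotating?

Near P at (-1.7, -0.8) the arrows show no circulation. The curl there is ≈0.

not rotating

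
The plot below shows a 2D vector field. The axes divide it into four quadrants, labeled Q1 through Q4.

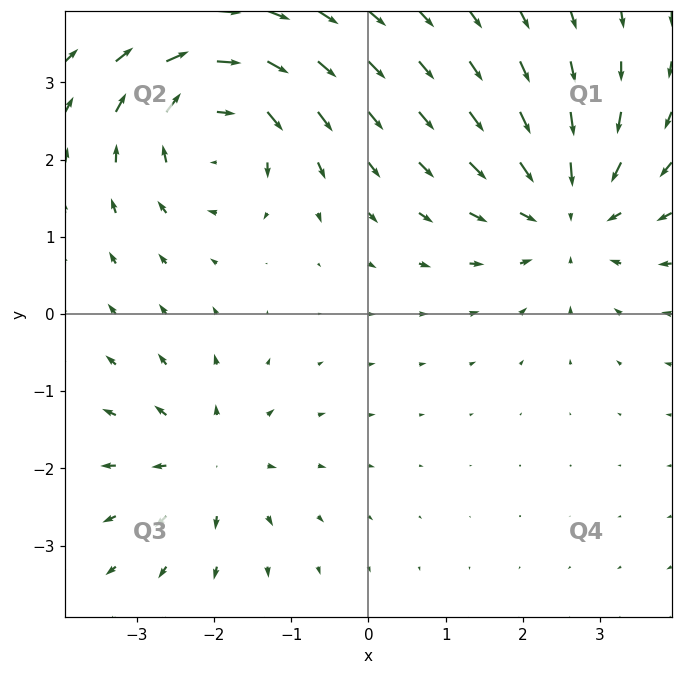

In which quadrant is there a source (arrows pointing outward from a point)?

The source sits at approximately (-2.1, -1.9), which lies in quadrant Q3. The divergence there is about +4, positive as expected for a source.

Q3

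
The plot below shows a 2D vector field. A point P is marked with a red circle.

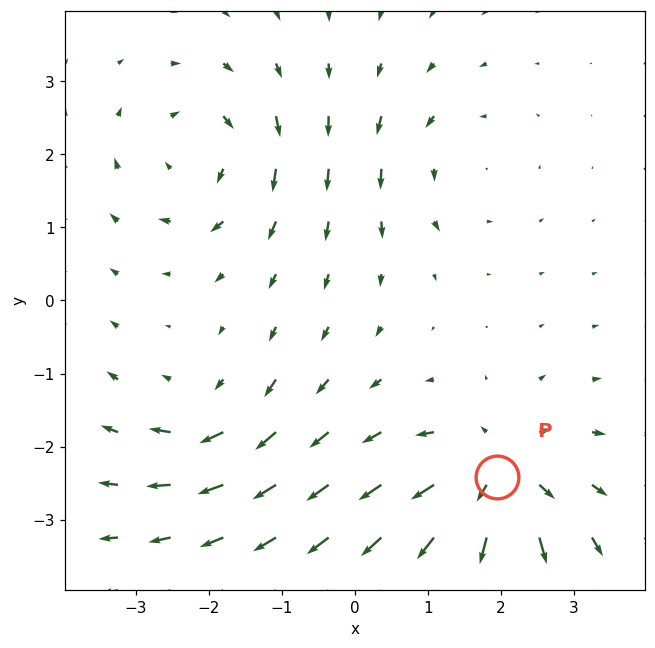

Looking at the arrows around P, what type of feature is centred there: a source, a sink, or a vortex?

source

At P (1.9, -2.4) the arrows spread outward. Divergence about +6, curl ≈0 — positive divergence with near-zero curl is a source.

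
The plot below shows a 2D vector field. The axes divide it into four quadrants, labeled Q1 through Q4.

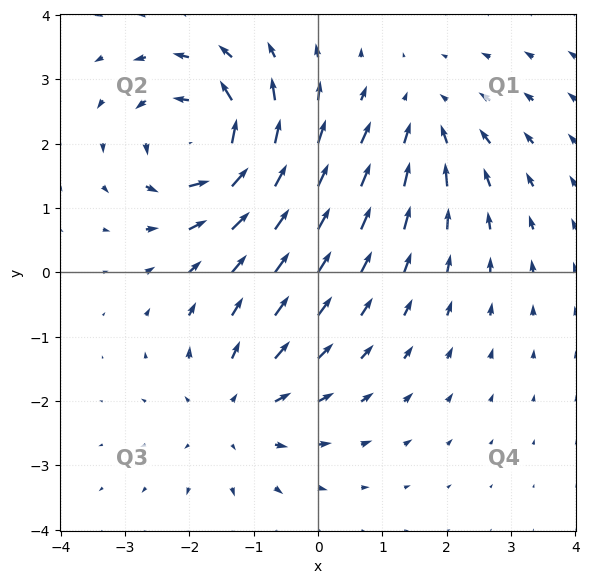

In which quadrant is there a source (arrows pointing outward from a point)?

Q3

The source sits at approximately (-1.3, -2.2), which lies in quadrant Q3. The divergence there is about +3, positive as expected for a source.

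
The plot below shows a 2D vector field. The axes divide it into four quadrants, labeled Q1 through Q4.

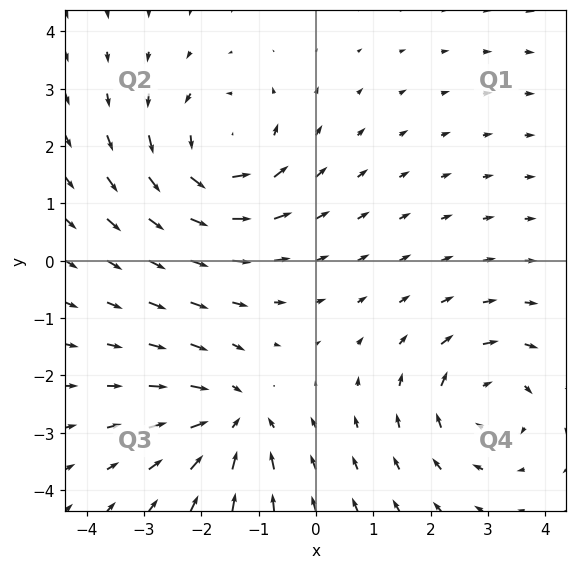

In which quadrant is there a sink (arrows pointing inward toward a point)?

Q3

The sink sits at approximately (-1.4, -2.8), which lies in quadrant Q3. The divergence there is about -4, negative as expected for a sink.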